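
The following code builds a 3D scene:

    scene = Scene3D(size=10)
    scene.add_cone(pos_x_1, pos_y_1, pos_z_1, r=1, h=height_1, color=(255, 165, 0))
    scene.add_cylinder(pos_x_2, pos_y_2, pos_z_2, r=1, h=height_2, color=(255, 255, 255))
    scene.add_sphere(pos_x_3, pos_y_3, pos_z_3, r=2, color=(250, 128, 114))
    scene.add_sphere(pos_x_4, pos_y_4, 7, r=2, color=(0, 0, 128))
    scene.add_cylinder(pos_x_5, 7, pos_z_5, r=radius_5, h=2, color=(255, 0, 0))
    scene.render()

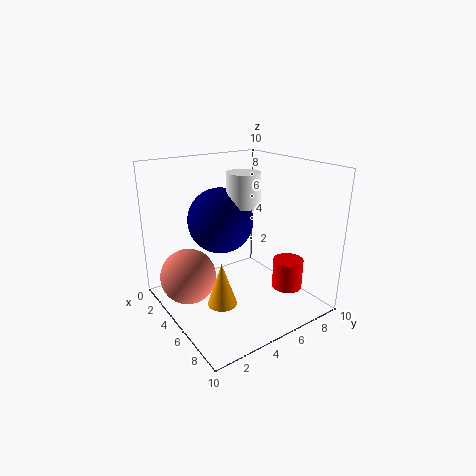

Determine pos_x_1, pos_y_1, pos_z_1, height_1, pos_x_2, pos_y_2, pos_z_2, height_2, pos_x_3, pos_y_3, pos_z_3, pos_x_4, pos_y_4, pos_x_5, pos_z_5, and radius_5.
pos_x_1 = 6
pos_y_1 = 3
pos_z_1 = 1
height_1 = 3
pos_x_2 = 7
pos_y_2 = 4
pos_z_2 = 8
height_2 = 2
pos_x_3 = 3
pos_y_3 = 2
pos_z_3 = 2
pos_x_4 = 6
pos_y_4 = 3
pos_x_5 = 8
pos_z_5 = 2
radius_5 = 1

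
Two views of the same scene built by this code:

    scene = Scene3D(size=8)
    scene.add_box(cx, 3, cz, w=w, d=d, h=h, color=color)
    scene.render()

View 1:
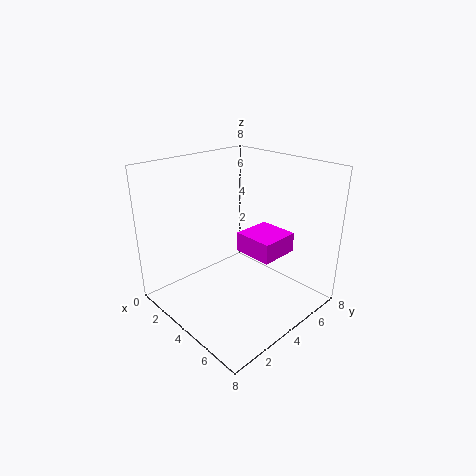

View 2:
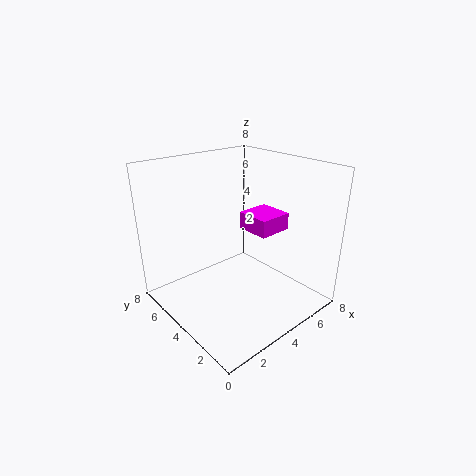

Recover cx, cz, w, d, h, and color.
cx = 5; cz = 4; w = 2; d = 2; h = 1; color = 'magenta'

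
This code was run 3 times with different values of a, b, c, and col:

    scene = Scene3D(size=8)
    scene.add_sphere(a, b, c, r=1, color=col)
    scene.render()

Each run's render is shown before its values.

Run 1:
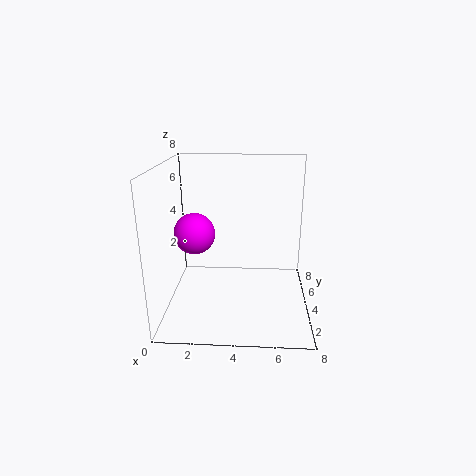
a = 2; b = 2; c = 5; col = 'magenta'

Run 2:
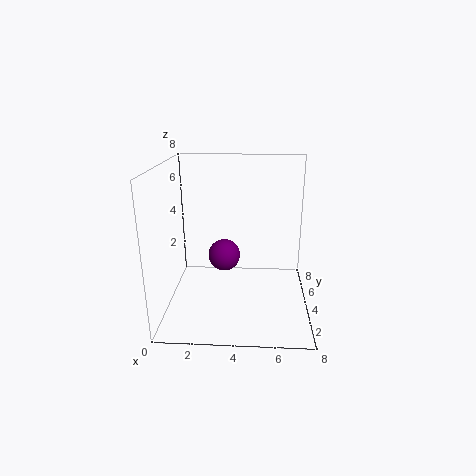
a = 3; b = 6; c = 2; col = 'purple'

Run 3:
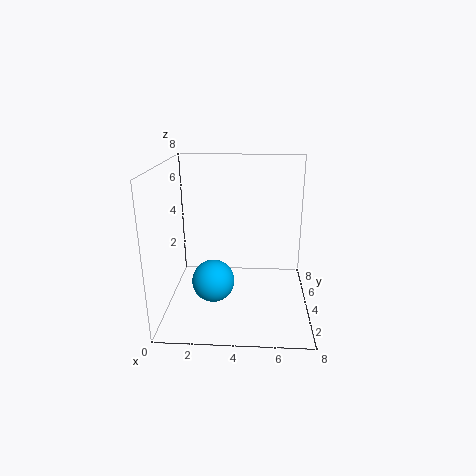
a = 3; b = 1; c = 3; col = 'deepskyblue'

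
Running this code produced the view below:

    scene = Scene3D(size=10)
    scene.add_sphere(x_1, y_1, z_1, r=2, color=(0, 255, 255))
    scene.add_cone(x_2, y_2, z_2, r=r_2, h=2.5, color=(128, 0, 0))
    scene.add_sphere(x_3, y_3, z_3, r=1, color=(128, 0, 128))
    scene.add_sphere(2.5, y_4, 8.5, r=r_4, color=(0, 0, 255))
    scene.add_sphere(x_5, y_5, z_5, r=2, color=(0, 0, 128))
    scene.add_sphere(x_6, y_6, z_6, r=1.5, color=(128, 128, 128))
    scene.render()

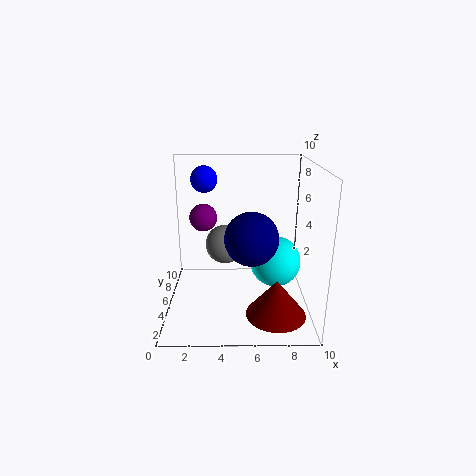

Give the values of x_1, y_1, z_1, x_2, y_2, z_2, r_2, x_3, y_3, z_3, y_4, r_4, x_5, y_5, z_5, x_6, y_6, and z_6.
x_1 = 8, y_1 = 7.5, z_1 = 2, x_2 = 7.5, y_2 = 2.5, z_2 = 0.5, r_2 = 2, x_3 = 2.5, y_3 = 6.5, z_3 = 6, y_4 = 8, r_4 = 1, x_5 = 6, y_5 = 6, z_5 = 4.5, x_6 = 4, y_6 = 7.5, z_6 = 3.5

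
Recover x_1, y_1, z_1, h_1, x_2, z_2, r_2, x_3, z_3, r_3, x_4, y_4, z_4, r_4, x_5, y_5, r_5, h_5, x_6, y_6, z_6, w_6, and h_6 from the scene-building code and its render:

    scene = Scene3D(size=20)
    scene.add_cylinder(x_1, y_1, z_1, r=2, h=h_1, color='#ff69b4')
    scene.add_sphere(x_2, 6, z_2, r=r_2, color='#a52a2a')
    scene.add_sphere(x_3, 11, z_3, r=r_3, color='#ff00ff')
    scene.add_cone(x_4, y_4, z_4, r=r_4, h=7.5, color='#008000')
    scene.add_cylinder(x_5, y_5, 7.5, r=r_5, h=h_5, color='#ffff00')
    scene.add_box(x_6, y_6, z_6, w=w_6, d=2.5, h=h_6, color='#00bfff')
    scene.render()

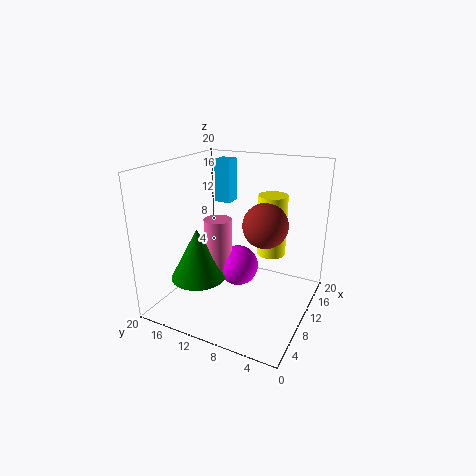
x_1 = 10.5, y_1 = 13.5, z_1 = 4.5, h_1 = 7.5, x_2 = 10, z_2 = 12.5, r_2 = 3, x_3 = 12, z_3 = 4.5, r_3 = 3, x_4 = 8, y_4 = 15.5, z_4 = 3.5, r_4 = 4, x_5 = 12.5, y_5 = 6, r_5 = 2, h_5 = 8.5, x_6 = 15, y_6 = 14, z_6 = 13, w_6 = 2.5, h_6 = 6.5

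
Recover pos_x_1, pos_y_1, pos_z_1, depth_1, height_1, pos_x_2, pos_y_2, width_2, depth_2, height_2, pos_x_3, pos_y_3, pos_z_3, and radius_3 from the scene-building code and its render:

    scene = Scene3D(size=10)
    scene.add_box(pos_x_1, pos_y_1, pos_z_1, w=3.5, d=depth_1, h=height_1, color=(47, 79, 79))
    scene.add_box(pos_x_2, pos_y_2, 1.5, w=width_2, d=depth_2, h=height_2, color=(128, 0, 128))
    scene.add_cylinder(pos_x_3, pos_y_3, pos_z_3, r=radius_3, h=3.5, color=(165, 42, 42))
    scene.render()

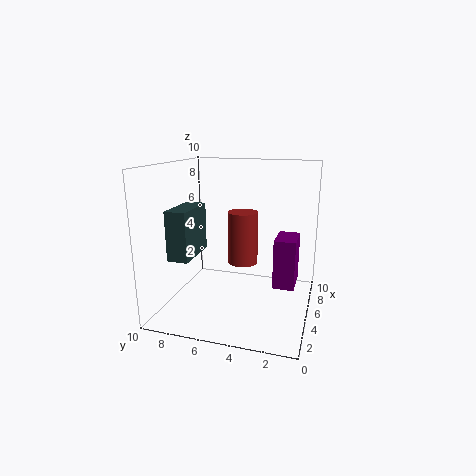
pos_x_1 = 3
pos_y_1 = 8
pos_z_1 = 3.5
depth_1 = 1.5
height_1 = 3.5
pos_x_2 = 5
pos_y_2 = 1
width_2 = 2.5
depth_2 = 1.5
height_2 = 3.5
pos_x_3 = 4.5
pos_y_3 = 4.5
pos_z_3 = 3.5
radius_3 = 1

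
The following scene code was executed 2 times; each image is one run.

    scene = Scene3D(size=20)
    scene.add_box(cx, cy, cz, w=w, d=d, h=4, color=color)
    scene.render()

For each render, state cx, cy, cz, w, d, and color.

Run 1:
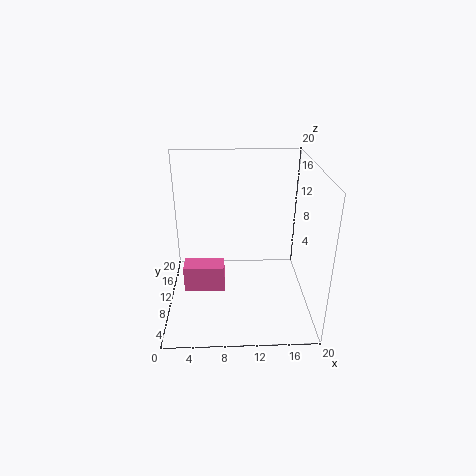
cx = 2
cy = 10
cz = 1
w = 6
d = 3
color = 'hotpink'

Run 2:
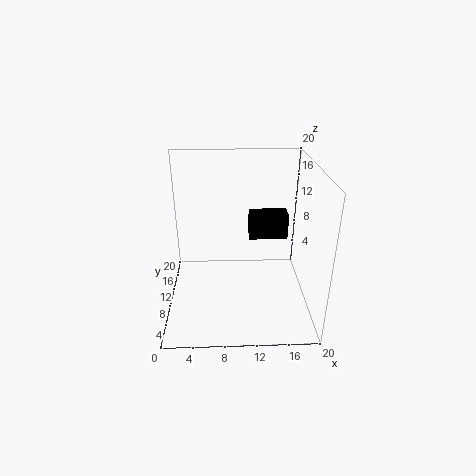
cx = 12
cy = 15
cz = 7
w = 6
d = 3
color = 'black'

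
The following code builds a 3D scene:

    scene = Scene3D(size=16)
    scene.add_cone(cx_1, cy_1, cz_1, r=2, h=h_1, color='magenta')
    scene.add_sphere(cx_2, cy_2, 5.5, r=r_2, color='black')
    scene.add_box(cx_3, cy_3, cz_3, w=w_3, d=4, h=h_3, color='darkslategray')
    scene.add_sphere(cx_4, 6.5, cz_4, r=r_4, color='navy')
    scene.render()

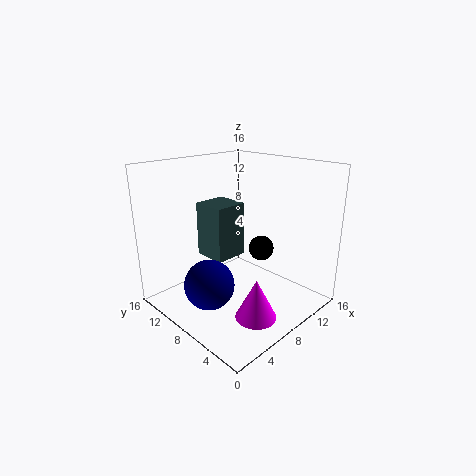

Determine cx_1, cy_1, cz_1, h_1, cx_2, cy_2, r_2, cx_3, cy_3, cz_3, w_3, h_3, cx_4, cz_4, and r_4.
cx_1 = 4.5; cy_1 = 2; cz_1 = 2.5; h_1 = 4; cx_2 = 12; cy_2 = 8; r_2 = 1.5; cx_3 = 7; cy_3 = 10; cz_3 = 4.5; w_3 = 4; h_3 = 6.5; cx_4 = 2.5; cz_4 = 5; r_4 = 2.5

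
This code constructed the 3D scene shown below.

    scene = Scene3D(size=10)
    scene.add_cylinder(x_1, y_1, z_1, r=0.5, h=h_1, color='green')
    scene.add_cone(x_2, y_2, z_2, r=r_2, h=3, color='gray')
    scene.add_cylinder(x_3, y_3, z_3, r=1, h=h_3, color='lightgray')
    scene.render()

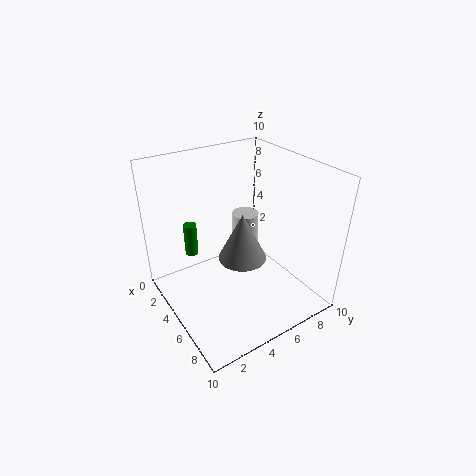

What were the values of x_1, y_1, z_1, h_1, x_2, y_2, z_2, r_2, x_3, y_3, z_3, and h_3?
x_1 = 1.5
y_1 = 3
z_1 = 2.5
h_1 = 2.5
x_2 = 7
y_2 = 4
z_2 = 5
r_2 = 1.5
x_3 = 3
y_3 = 7
z_3 = 2.5
h_3 = 3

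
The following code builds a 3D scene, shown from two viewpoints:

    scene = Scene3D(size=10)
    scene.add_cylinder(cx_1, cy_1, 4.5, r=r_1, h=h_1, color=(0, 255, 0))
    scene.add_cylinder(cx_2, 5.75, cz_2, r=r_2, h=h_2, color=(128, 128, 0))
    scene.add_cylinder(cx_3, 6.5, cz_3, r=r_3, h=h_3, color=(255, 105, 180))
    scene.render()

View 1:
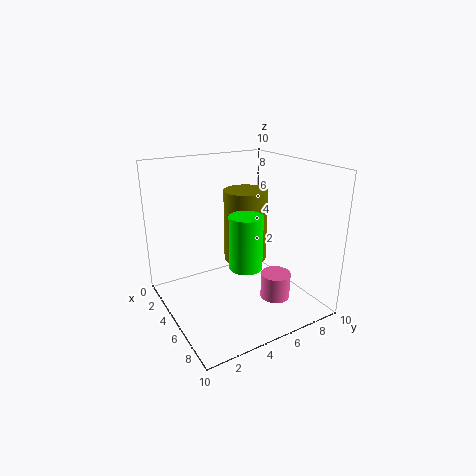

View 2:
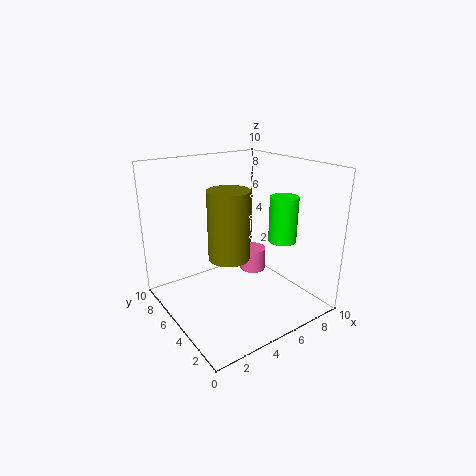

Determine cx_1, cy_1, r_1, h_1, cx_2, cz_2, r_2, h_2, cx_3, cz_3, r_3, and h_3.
cx_1 = 8; cy_1 = 3.75; r_1 = 1; h_1 = 3.25; cx_2 = 4.75; cz_2 = 3.25; r_2 = 1.5; h_2 = 5; cx_3 = 7.5; cz_3 = 1.25; r_3 = 1; h_3 = 1.75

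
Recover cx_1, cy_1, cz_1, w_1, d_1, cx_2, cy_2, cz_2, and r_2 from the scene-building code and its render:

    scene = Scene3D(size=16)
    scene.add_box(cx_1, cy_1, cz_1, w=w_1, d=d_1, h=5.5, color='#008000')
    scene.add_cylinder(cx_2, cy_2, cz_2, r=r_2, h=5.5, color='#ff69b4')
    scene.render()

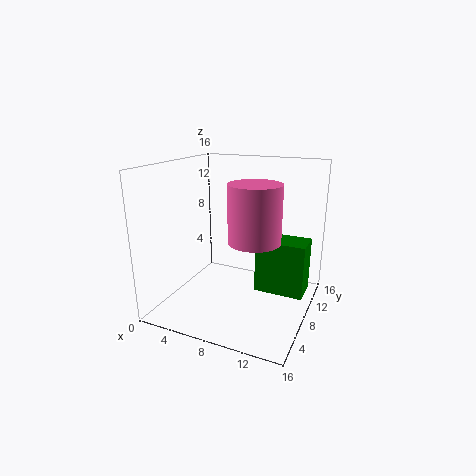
cx_1 = 11
cy_1 = 5.5
cz_1 = 3.5
w_1 = 5
d_1 = 3
cx_2 = 11.5
cy_2 = 4
cz_2 = 9.5
r_2 = 2.5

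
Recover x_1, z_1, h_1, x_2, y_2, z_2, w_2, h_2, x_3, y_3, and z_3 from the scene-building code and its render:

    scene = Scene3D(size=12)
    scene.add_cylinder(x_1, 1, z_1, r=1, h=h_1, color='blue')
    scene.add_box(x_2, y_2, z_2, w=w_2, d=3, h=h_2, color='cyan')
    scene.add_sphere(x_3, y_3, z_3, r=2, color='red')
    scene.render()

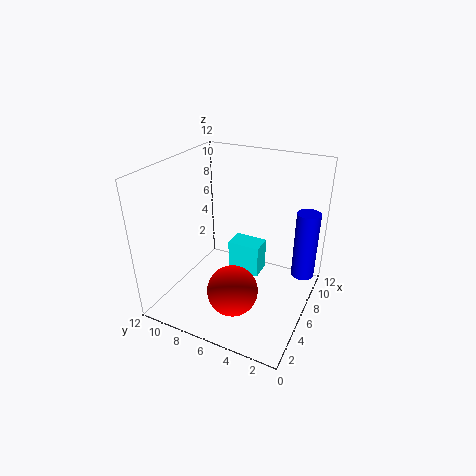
x_1 = 9, z_1 = 2, h_1 = 6, x_2 = 8, y_2 = 5, z_2 = 1, w_2 = 2, h_2 = 3, x_3 = 3, y_3 = 5, z_3 = 3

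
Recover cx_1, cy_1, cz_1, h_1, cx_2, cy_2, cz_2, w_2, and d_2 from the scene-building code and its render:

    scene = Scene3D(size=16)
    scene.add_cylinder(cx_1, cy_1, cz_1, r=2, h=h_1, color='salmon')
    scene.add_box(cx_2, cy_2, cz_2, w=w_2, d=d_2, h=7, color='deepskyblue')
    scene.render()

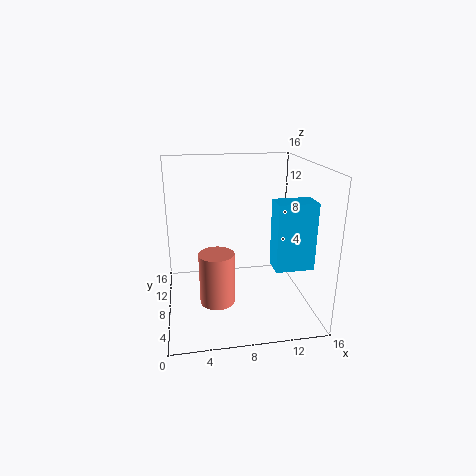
cx_1 = 5.5; cy_1 = 7.5; cz_1 = 0.5; h_1 = 6; cx_2 = 11; cy_2 = 3; cz_2 = 6; w_2 = 4; d_2 = 2.5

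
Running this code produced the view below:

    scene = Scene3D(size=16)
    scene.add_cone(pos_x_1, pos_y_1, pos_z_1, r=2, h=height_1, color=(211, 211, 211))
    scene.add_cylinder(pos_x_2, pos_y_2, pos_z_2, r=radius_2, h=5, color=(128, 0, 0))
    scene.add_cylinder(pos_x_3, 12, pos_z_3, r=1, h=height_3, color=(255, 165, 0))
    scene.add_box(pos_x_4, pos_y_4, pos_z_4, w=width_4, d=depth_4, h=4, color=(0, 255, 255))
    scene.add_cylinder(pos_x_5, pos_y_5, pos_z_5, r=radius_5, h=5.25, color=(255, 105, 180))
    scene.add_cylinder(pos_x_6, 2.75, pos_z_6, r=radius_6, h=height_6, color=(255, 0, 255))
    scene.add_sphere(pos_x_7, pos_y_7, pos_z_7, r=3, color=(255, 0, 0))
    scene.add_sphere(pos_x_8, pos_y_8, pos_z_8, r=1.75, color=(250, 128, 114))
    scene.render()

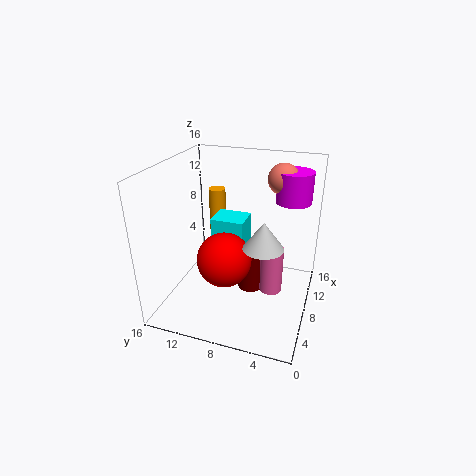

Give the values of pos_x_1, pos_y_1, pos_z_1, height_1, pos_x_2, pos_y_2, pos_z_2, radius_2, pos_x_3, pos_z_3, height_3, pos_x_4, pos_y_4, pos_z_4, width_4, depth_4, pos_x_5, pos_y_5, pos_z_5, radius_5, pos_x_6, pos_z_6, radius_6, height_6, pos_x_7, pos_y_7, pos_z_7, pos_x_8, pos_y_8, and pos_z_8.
pos_x_1 = 4.5; pos_y_1 = 4.25; pos_z_1 = 9.25; height_1 = 2.75; pos_x_2 = 9; pos_y_2 = 6.75; pos_z_2 = 1.25; radius_2 = 1.5; pos_x_3 = 12; pos_z_3 = 5.5; height_3 = 6.5; pos_x_4 = 8; pos_y_4 = 7.5; pos_z_4 = 5.75; width_4 = 3.25; depth_4 = 3.75; pos_x_5 = 7.75; pos_y_5 = 4; pos_z_5 = 2.25; radius_5 = 1.25; pos_x_6 = 11.75; pos_z_6 = 11.5; radius_6 = 2; height_6 = 3.5; pos_x_7 = 6.25; pos_y_7 = 9; pos_z_7 = 6; pos_x_8 = 11.75; pos_y_8 = 4; pos_z_8 = 14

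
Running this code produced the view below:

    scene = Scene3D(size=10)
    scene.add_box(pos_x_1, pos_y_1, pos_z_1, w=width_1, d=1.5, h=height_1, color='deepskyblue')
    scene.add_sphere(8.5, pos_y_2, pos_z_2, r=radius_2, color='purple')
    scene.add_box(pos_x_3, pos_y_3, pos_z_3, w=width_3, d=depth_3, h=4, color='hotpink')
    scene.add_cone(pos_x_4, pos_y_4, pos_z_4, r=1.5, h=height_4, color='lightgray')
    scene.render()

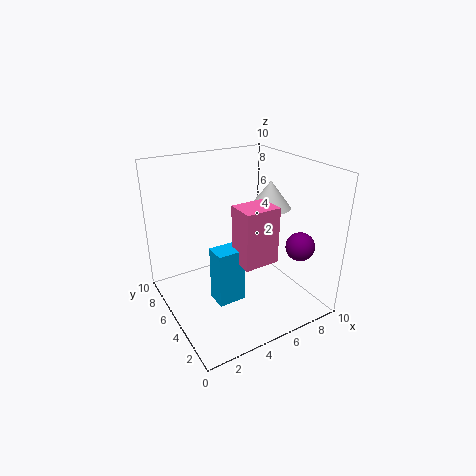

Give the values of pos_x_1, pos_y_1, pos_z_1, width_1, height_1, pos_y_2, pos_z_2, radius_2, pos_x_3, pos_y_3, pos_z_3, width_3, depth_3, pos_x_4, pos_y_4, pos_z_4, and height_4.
pos_x_1 = 3
pos_y_1 = 4
pos_z_1 = 0.5
width_1 = 2
height_1 = 4
pos_y_2 = 2.5
pos_z_2 = 4.5
radius_2 = 1
pos_x_3 = 4.5
pos_y_3 = 3
pos_z_3 = 3.5
width_3 = 2.5
depth_3 = 2
pos_x_4 = 8
pos_y_4 = 5.5
pos_z_4 = 6.5
height_4 = 2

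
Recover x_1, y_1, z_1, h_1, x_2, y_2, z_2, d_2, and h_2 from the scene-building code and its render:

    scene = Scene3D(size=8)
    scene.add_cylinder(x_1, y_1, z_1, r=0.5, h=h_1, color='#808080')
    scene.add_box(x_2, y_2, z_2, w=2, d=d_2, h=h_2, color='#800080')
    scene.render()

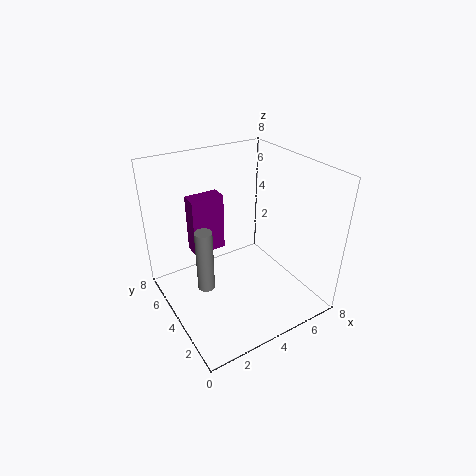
x_1 = 2.25
y_1 = 4.75
z_1 = 0.75
h_1 = 3.75
x_2 = 2.25
y_2 = 6
z_2 = 2.25
d_2 = 1
h_2 = 3.5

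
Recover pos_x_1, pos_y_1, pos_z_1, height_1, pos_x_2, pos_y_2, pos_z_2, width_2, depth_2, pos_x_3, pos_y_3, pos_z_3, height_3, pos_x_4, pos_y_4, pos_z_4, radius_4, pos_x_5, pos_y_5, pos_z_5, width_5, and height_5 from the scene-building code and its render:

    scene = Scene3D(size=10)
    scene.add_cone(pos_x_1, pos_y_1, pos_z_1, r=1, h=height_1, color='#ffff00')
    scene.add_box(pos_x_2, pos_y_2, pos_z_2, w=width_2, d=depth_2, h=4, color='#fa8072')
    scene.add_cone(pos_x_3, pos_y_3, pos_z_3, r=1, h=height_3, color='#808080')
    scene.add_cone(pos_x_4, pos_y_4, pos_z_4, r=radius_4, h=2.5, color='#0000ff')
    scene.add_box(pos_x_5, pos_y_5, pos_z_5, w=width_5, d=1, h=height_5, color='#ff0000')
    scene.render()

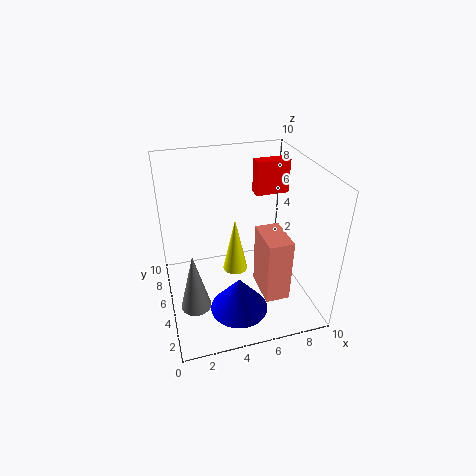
pos_x_1 = 5.5; pos_y_1 = 7.5; pos_z_1 = 0.5; height_1 = 4.5; pos_x_2 = 5.5; pos_y_2 = 0.5; pos_z_2 = 3; width_2 = 1.5; depth_2 = 2.5; pos_x_3 = 1.5; pos_y_3 = 3; pos_z_3 = 1.5; height_3 = 4; pos_x_4 = 4.5; pos_y_4 = 3; pos_z_4 = 0.5; radius_4 = 2; pos_x_5 = 7; pos_y_5 = 7; pos_z_5 = 7; width_5 = 2.5; height_5 = 2.5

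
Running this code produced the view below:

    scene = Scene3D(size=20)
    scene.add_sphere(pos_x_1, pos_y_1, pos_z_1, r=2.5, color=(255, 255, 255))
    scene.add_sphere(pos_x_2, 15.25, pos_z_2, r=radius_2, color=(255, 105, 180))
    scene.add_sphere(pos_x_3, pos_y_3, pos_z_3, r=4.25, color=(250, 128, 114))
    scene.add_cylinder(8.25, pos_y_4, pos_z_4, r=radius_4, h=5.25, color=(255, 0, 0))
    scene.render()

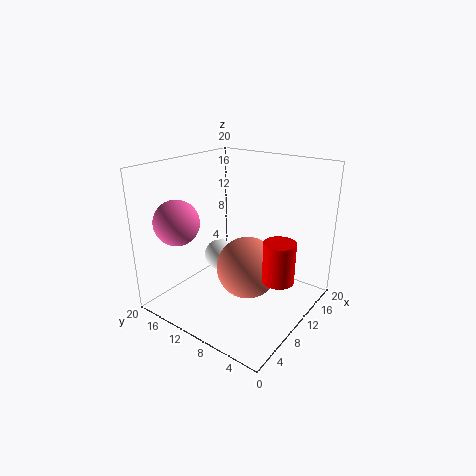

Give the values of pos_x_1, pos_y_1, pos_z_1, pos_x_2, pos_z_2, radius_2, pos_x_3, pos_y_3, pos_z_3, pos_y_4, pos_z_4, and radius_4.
pos_x_1 = 13.25, pos_y_1 = 16, pos_z_1 = 4.25, pos_x_2 = 3.75, pos_z_2 = 13, radius_2 = 3, pos_x_3 = 9.5, pos_y_3 = 8, pos_z_3 = 6.25, pos_y_4 = 2.5, pos_z_4 = 6.75, radius_4 = 2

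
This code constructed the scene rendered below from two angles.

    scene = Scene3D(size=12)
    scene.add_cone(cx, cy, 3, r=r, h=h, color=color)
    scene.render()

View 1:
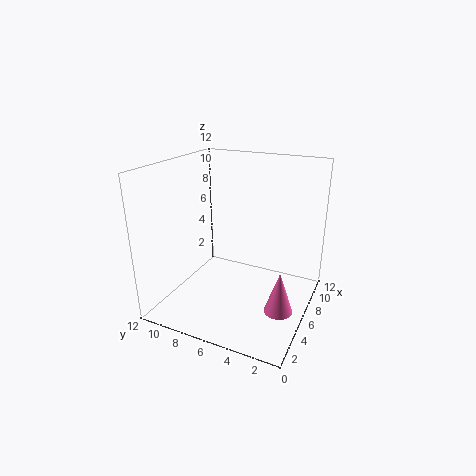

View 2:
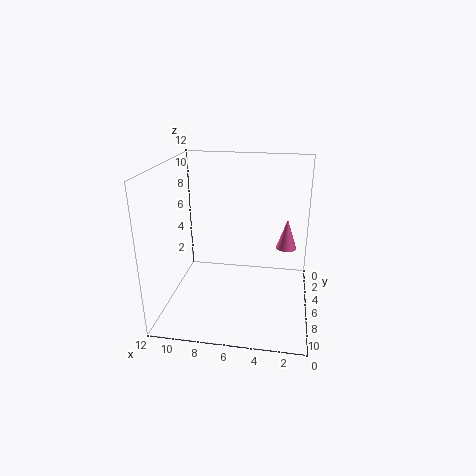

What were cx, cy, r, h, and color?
cx = 2; cy = 1; r = 1; h = 3; color = 'hotpink'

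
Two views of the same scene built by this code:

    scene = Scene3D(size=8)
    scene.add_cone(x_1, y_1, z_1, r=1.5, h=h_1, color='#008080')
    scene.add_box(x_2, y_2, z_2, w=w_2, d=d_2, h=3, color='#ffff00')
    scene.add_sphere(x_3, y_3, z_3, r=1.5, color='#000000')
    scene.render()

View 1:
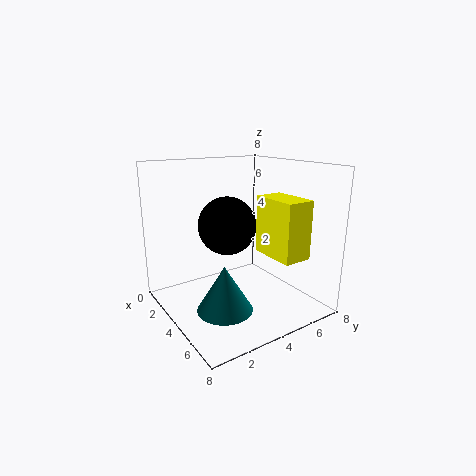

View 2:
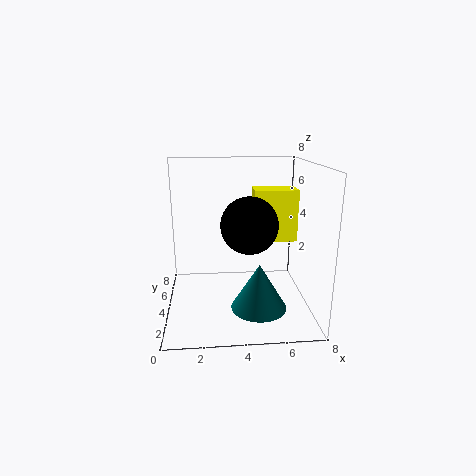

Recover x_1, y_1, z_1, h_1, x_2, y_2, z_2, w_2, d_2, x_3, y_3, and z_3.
x_1 = 5, y_1 = 2.5, z_1 = 0.5, h_1 = 2.5, x_2 = 5, y_2 = 4.5, z_2 = 3.5, w_2 = 2.5, d_2 = 1.5, x_3 = 4.5, y_3 = 3, z_3 = 5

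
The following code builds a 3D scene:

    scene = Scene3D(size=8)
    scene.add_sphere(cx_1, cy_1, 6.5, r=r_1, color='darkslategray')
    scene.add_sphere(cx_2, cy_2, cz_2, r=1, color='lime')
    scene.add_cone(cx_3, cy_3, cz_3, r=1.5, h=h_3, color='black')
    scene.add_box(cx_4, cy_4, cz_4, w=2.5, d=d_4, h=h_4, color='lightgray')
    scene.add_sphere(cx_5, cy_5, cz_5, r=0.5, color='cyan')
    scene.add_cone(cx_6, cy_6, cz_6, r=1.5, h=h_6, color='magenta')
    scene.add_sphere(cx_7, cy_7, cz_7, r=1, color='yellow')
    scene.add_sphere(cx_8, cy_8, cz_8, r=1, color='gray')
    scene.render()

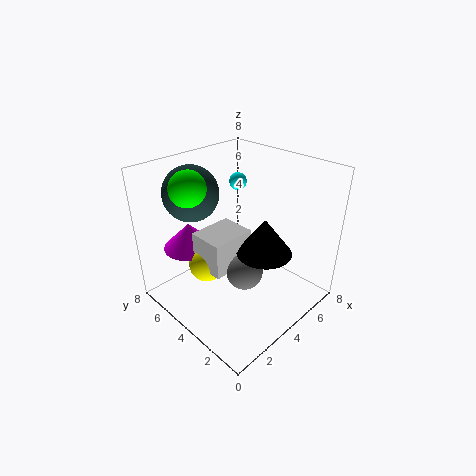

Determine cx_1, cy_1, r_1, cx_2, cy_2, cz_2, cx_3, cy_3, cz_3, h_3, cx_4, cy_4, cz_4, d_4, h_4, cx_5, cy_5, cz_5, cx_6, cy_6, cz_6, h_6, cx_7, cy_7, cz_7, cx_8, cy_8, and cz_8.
cx_1 = 2.5; cy_1 = 6; r_1 = 1.5; cx_2 = 2; cy_2 = 5.5; cz_2 = 7; cx_3 = 4.5; cy_3 = 2.5; cz_3 = 3.5; h_3 = 2; cx_4 = 2; cy_4 = 3.5; cz_4 = 2.5; d_4 = 2; h_4 = 2; cx_5 = 5.5; cy_5 = 5.5; cz_5 = 6.5; cx_6 = 2.5; cy_6 = 6.5; cz_6 = 3; h_6 = 1.5; cx_7 = 2.5; cy_7 = 5; cz_7 = 2.5; cx_8 = 3.5; cy_8 = 3; cz_8 = 2.5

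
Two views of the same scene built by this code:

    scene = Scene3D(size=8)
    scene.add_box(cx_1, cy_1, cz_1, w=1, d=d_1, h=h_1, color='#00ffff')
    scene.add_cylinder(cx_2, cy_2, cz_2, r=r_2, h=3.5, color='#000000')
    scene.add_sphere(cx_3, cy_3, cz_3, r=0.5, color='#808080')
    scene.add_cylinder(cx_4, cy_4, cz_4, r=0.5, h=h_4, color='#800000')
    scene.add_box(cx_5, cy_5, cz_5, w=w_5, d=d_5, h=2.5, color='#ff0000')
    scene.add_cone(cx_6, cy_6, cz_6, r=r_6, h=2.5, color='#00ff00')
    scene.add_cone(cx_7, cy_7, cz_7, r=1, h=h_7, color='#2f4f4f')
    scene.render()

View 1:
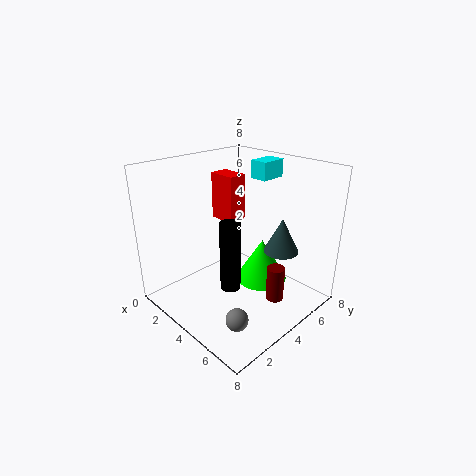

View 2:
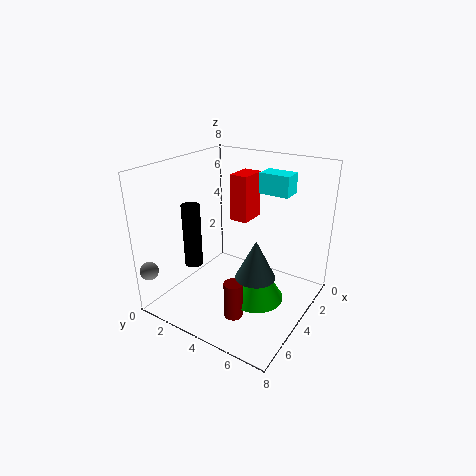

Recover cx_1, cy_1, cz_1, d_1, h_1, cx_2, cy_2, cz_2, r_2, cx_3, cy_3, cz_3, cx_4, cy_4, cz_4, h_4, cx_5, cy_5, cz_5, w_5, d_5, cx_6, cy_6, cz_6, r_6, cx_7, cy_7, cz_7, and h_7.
cx_1 = 3.5, cy_1 = 5.5, cz_1 = 7, d_1 = 1.5, h_1 = 1, cx_2 = 5.5, cy_2 = 2, cz_2 = 2.5, r_2 = 0.5, cx_3 = 7.5, cy_3 = 0.5, cz_3 = 2.5, cx_4 = 6, cy_4 = 5, cz_4 = 0.5, h_4 = 2, cx_5 = 2.5, cy_5 = 3.5, cz_5 = 5, w_5 = 1.5, d_5 = 1, cx_6 = 4.5, cy_6 = 5.5, cz_6 = 1, r_6 = 1.5, cx_7 = 5.5, cy_7 = 6, cz_7 = 3, h_7 = 2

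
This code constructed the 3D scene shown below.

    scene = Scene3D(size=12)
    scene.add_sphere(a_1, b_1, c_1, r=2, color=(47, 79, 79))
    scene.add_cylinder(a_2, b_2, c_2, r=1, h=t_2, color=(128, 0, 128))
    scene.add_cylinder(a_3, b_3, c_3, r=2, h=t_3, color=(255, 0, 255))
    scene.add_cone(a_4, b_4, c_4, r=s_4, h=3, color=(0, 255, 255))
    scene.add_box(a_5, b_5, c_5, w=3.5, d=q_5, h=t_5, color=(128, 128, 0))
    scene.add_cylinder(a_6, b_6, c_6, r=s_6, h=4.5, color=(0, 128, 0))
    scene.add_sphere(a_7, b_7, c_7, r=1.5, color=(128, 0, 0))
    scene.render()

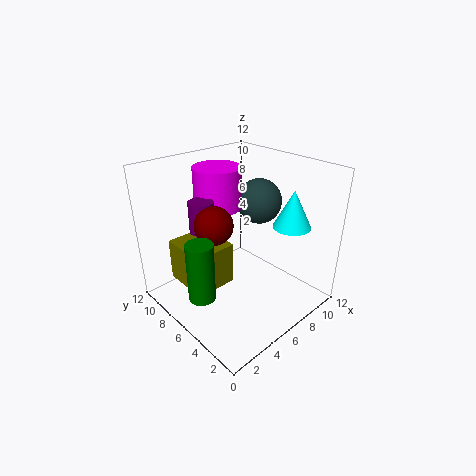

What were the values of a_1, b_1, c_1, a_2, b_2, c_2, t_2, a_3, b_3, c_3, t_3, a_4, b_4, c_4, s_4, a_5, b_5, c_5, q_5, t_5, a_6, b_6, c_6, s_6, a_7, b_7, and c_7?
a_1 = 9.5; b_1 = 7; c_1 = 8; a_2 = 3.5; b_2 = 7.5; c_2 = 7; t_2 = 2.5; a_3 = 6; b_3 = 8.5; c_3 = 8; t_3 = 3.5; a_4 = 8.5; b_4 = 2.5; c_4 = 7.5; s_4 = 1.5; a_5 = 1.5; b_5 = 5.5; c_5 = 2.5; q_5 = 4; t_5 = 3.5; a_6 = 1; b_6 = 4.5; c_6 = 3.5; s_6 = 1; a_7 = 3.5; b_7 = 6; c_7 = 8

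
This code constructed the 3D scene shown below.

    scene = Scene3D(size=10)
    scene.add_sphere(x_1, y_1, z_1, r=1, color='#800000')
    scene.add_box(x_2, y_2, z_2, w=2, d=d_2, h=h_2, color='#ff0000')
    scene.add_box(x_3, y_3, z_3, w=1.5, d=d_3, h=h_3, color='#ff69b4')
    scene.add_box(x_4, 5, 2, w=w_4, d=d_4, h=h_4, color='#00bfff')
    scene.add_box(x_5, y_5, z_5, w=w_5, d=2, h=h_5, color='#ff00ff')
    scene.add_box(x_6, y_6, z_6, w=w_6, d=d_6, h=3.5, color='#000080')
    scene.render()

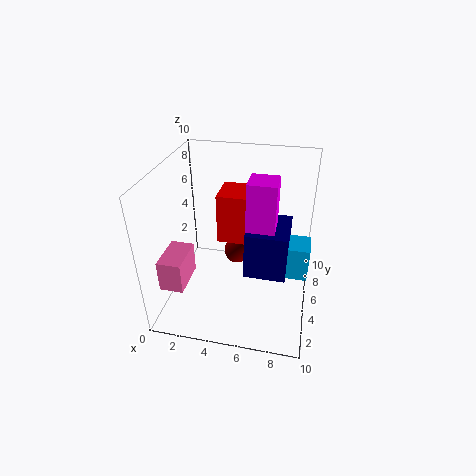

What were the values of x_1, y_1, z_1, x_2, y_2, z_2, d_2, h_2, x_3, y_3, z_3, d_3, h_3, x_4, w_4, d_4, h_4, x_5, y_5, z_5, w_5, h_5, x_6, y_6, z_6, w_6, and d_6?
x_1 = 4.5, y_1 = 7, z_1 = 2.5, x_2 = 3.5, y_2 = 5, z_2 = 4.5, d_2 = 2.5, h_2 = 3.5, x_3 = 1, y_3 = 0.5, z_3 = 3.5, d_3 = 2.5, h_3 = 2, x_4 = 7.5, w_4 = 2.5, d_4 = 2, h_4 = 2.5, x_5 = 5.5, y_5 = 5, z_5 = 5.5, w_5 = 2, h_5 = 3.5, x_6 = 5.5, y_6 = 4.5, z_6 = 2, w_6 = 3, d_6 = 3.5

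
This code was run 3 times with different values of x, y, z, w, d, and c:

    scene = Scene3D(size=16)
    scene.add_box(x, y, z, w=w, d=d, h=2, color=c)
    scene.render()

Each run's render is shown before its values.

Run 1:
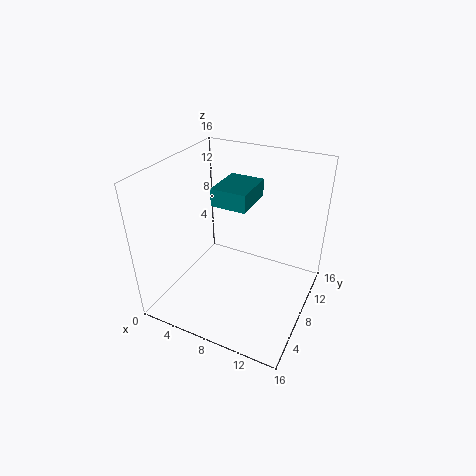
x = 5, y = 7.5, z = 11.5, w = 4, d = 5, c = 'teal'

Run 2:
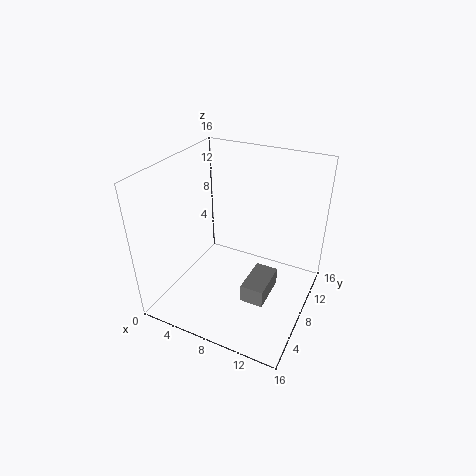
x = 10, y = 4.5, z = 2.5, w = 2.5, d = 4.5, c = 'gray'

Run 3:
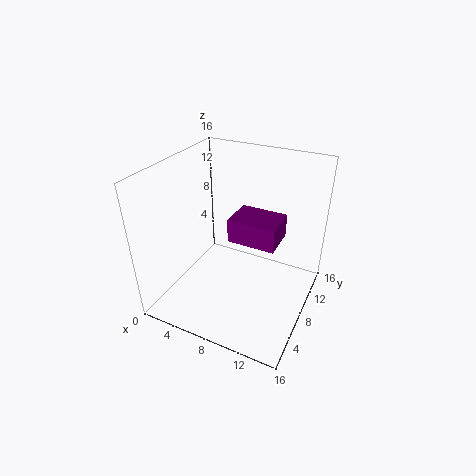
x = 10.5, y = 1, z = 12.5, w = 4, d = 3, c = 'purple'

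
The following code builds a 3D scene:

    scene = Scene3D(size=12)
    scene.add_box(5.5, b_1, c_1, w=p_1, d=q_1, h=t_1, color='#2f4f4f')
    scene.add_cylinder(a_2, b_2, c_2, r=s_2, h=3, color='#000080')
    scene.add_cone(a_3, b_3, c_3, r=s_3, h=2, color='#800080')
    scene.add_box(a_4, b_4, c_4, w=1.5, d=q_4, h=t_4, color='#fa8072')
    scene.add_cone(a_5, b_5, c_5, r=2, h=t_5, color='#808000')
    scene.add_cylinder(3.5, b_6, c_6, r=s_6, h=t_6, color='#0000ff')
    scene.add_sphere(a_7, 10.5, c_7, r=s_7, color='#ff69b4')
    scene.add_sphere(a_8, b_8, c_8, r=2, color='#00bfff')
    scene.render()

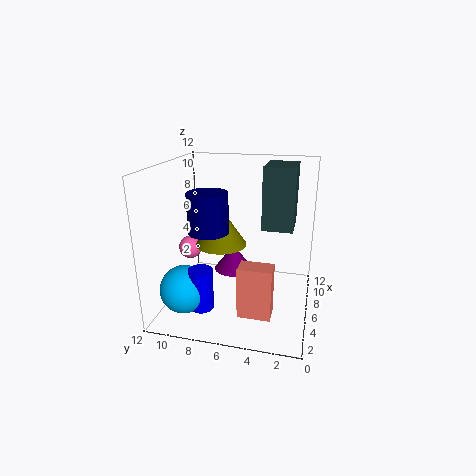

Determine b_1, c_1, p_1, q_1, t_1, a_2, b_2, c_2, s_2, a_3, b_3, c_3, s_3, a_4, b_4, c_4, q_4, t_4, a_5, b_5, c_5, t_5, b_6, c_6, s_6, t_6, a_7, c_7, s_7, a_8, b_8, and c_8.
b_1 = 1.5; c_1 = 7; p_1 = 3.5; q_1 = 2.5; t_1 = 5; a_2 = 3; b_2 = 7.5; c_2 = 7.5; s_2 = 1.5; a_3 = 4.5; b_3 = 6; c_3 = 4; s_3 = 1.5; a_4 = 1.5; b_4 = 2.5; c_4 = 1.5; q_4 = 2.5; t_4 = 4; a_5 = 4.5; b_5 = 7; c_5 = 6; t_5 = 3; b_6 = 8.5; c_6 = 0.5; s_6 = 1; t_6 = 3.5; a_7 = 6.5; c_7 = 4.5; s_7 = 1; a_8 = 3.5; b_8 = 10; c_8 = 2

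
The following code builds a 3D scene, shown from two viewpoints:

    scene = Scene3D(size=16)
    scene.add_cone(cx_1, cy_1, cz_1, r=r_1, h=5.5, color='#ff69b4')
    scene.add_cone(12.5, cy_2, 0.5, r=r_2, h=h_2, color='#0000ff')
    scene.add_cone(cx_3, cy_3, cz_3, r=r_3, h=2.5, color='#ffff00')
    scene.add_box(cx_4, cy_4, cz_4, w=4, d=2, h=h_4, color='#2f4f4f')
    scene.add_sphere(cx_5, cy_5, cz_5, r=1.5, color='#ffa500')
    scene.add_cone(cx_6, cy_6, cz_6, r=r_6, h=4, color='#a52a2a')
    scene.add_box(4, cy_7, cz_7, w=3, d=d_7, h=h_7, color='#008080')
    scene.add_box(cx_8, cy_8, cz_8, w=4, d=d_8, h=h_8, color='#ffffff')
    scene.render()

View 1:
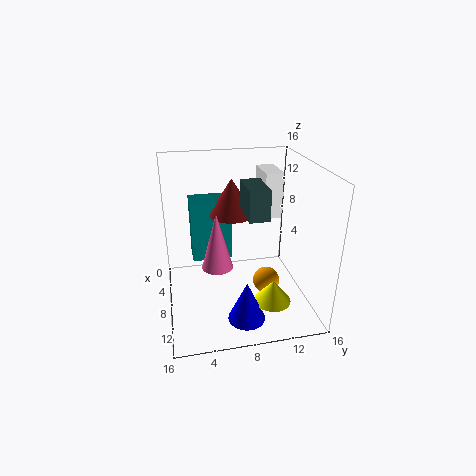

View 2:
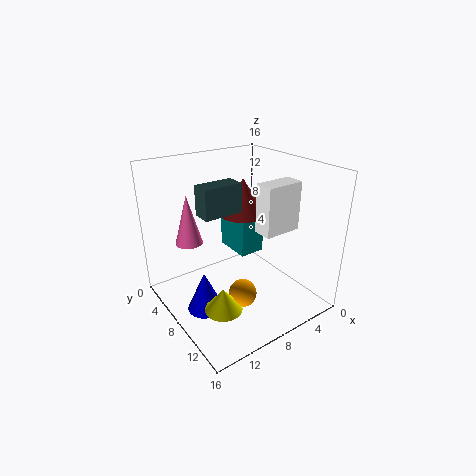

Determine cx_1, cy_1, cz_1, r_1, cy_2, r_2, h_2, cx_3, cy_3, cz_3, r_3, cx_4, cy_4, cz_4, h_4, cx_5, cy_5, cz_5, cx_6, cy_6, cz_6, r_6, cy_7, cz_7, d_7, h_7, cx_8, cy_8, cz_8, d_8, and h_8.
cx_1 = 12.5, cy_1 = 5, cz_1 = 7.5, r_1 = 1.5, cy_2 = 8, r_2 = 2, h_2 = 4.5, cx_3 = 12, cy_3 = 11, cz_3 = 2, r_3 = 2, cx_4 = 9, cy_4 = 8, cz_4 = 12, h_4 = 3, cx_5 = 9.5, cy_5 = 11, cz_5 = 3, cx_6 = 7, cy_6 = 7.5, cz_6 = 10.5, r_6 = 2.5, cy_7 = 3, cz_7 = 5, d_7 = 4.5, h_7 = 7, cx_8 = 4, cy_8 = 11, cz_8 = 10, d_8 = 2, h_8 = 5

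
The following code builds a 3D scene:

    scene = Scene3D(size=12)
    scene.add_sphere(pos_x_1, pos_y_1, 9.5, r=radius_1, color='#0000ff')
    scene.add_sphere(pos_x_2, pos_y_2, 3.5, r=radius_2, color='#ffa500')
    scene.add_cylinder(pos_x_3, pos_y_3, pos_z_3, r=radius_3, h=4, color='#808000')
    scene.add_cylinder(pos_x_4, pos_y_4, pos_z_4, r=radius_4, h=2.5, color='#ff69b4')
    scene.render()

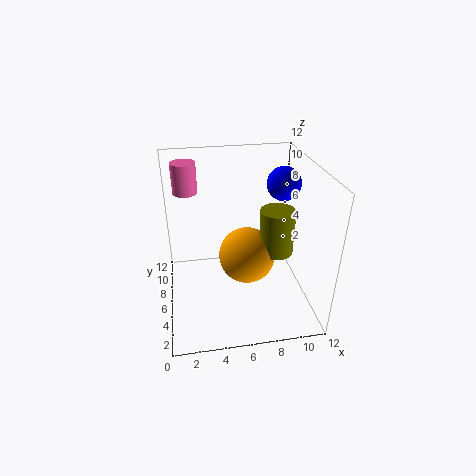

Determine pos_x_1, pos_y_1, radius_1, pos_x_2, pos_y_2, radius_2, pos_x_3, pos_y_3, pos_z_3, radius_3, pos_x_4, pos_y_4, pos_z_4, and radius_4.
pos_x_1 = 10.5; pos_y_1 = 8.5; radius_1 = 1.5; pos_x_2 = 7; pos_y_2 = 7; radius_2 = 2.5; pos_x_3 = 9.5; pos_y_3 = 6.5; pos_z_3 = 4; radius_3 = 1.5; pos_x_4 = 2; pos_y_4 = 8; pos_z_4 = 9.5; radius_4 = 1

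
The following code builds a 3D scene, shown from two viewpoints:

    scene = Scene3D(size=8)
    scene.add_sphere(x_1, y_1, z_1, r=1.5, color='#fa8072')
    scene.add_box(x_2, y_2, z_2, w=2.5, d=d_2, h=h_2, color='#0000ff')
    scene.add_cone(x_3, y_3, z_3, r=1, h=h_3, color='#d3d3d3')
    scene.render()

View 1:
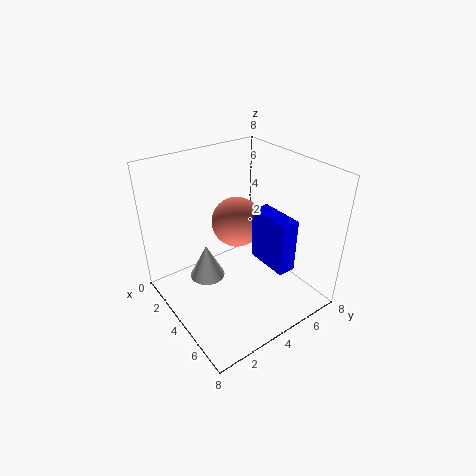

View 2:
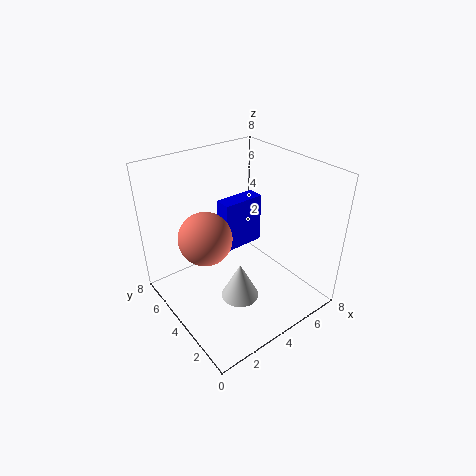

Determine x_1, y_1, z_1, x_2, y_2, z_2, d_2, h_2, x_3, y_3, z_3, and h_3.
x_1 = 2.5
y_1 = 5
z_1 = 4
x_2 = 4
y_2 = 5
z_2 = 2.5
d_2 = 1
h_2 = 3
x_3 = 3
y_3 = 2.5
z_3 = 1.5
h_3 = 2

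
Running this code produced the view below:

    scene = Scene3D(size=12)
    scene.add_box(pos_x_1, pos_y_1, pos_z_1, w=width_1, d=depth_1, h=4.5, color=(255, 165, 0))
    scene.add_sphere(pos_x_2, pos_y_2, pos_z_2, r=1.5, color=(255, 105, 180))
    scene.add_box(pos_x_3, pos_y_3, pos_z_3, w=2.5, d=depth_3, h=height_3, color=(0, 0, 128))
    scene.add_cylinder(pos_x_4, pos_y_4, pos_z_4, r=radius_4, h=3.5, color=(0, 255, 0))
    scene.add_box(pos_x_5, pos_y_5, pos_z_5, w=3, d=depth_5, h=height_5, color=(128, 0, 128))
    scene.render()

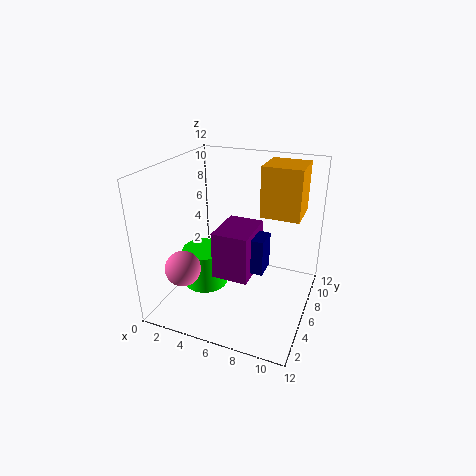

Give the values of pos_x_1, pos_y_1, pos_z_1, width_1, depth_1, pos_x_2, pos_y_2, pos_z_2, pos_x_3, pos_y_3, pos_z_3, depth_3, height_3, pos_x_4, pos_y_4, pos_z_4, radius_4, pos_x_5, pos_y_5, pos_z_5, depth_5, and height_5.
pos_x_1 = 7, pos_y_1 = 8.5, pos_z_1 = 7, width_1 = 3.5, depth_1 = 3.5, pos_x_2 = 2, pos_y_2 = 3.5, pos_z_2 = 3.5, pos_x_3 = 6, pos_y_3 = 5, pos_z_3 = 3.5, depth_3 = 2, height_3 = 3, pos_x_4 = 2.5, pos_y_4 = 6.5, pos_z_4 = 0.5, radius_4 = 2, pos_x_5 = 4.5, pos_y_5 = 4, pos_z_5 = 3, depth_5 = 4, height_5 = 4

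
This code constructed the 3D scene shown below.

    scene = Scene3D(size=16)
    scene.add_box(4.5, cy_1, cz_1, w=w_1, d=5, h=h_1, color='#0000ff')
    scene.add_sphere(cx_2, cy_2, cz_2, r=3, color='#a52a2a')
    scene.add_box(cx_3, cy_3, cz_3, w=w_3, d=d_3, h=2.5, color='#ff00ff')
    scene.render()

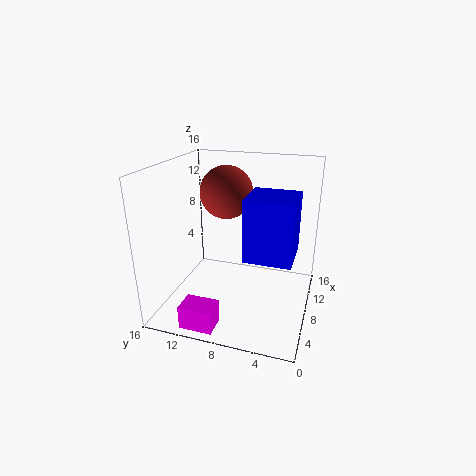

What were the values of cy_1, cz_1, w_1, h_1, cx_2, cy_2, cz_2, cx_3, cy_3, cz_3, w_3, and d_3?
cy_1 = 1.5
cz_1 = 7
w_1 = 5
h_1 = 6.5
cx_2 = 10
cy_2 = 10
cz_2 = 12.5
cx_3 = 0.5
cy_3 = 8.5
cz_3 = 0.5
w_3 = 2.5
d_3 = 3.5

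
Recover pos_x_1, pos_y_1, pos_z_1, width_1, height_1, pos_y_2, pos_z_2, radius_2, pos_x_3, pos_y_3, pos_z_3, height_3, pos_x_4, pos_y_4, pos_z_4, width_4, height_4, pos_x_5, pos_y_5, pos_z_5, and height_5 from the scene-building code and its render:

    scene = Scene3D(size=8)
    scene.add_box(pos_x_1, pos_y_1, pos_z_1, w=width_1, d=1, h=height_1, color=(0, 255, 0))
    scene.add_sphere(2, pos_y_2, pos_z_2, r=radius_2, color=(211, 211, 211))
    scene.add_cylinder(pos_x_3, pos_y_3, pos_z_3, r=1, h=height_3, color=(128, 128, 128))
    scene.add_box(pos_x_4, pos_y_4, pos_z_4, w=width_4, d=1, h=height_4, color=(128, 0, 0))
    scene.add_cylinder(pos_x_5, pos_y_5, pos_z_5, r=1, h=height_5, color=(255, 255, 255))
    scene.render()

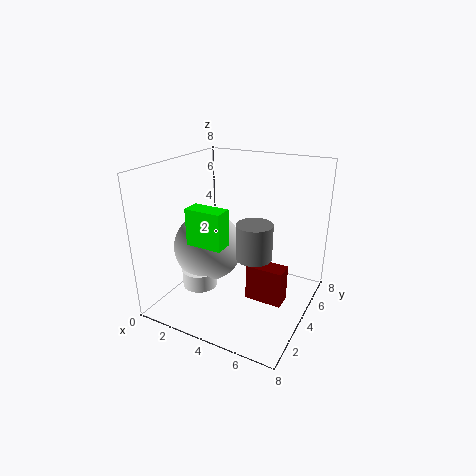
pos_x_1 = 2; pos_y_1 = 2; pos_z_1 = 4; width_1 = 2; height_1 = 2; pos_y_2 = 4; pos_z_2 = 3; radius_2 = 2; pos_x_3 = 5; pos_y_3 = 4; pos_z_3 = 3; height_3 = 2; pos_x_4 = 5; pos_y_4 = 3; pos_z_4 = 1; width_4 = 2; height_4 = 2; pos_x_5 = 2; pos_y_5 = 3; pos_z_5 = 1; height_5 = 1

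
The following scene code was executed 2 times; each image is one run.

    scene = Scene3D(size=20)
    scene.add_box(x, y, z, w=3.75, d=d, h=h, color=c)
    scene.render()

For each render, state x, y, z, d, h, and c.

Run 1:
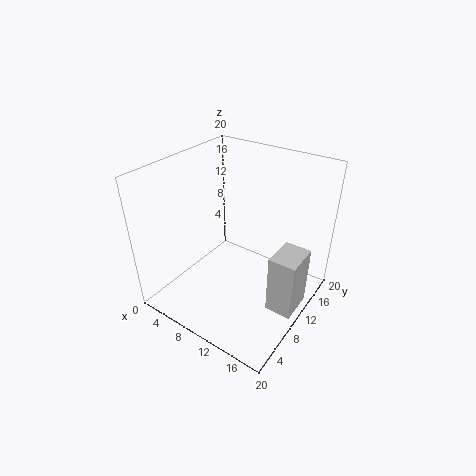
x = 15.5
y = 9
z = 0.5
d = 5
h = 8.75
c = 'lightgray'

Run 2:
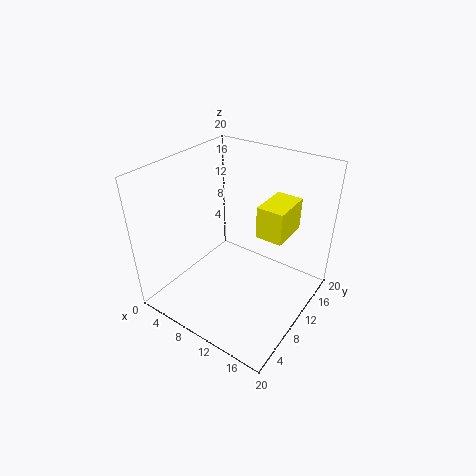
x = 12.25
y = 11
z = 10.5
d = 5.75
h = 4.5
c = 'yellow'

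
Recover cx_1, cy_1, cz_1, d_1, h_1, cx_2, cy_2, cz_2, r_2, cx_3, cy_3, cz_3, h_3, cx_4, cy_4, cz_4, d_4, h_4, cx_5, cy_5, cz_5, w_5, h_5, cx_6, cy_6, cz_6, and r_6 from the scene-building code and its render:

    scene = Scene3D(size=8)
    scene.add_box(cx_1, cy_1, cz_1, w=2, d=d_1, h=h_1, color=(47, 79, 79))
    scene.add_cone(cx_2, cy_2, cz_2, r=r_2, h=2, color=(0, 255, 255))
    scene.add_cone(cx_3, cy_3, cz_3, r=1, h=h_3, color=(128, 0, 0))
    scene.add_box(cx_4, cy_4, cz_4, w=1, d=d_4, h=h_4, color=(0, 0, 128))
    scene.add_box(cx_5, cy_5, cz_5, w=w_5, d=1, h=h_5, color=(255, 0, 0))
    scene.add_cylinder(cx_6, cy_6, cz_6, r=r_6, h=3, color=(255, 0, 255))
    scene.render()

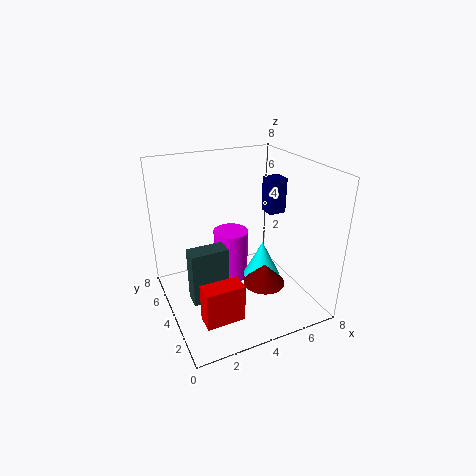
cx_1 = 1, cy_1 = 3, cz_1 = 1, d_1 = 1, h_1 = 3, cx_2 = 5, cy_2 = 3, cz_2 = 2, r_2 = 1, cx_3 = 4, cy_3 = 1, cz_3 = 3, h_3 = 1, cx_4 = 6, cy_4 = 4, cz_4 = 5, d_4 = 1, h_4 = 2, cx_5 = 1, cy_5 = 1, cz_5 = 1, w_5 = 2, h_5 = 2, cx_6 = 4, cy_6 = 5, cz_6 = 1, r_6 = 1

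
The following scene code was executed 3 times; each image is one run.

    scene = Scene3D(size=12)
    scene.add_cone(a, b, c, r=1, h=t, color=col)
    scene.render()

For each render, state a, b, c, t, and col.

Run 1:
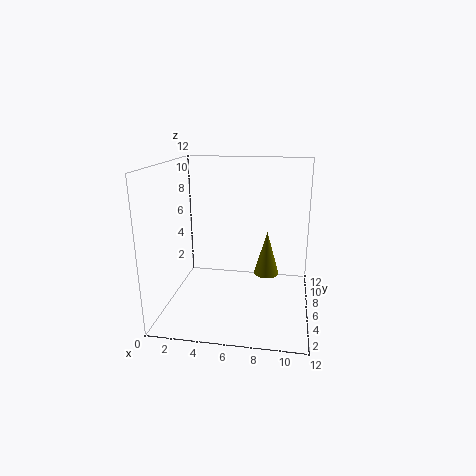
a = 8.5; b = 5; c = 3.5; t = 3.5; col = 'olive'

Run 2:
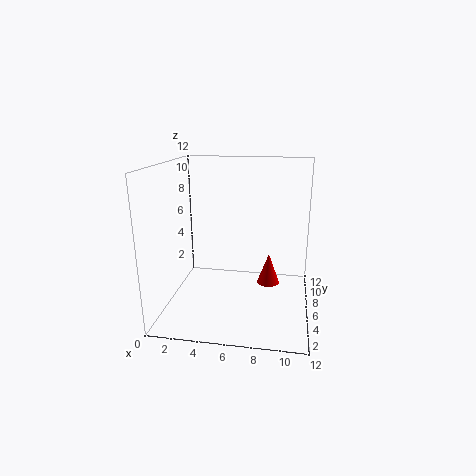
a = 8.5; b = 7.75; c = 1.25; t = 2.75; col = 'red'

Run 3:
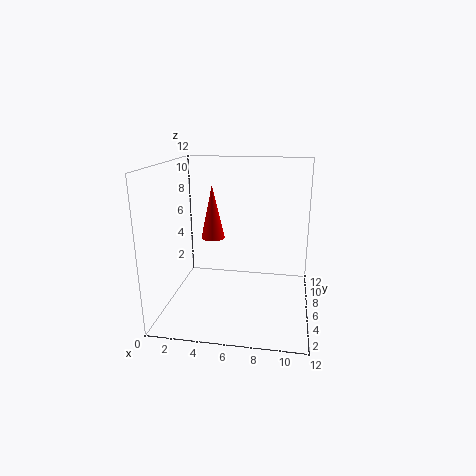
a = 3.75; b = 6.5; c = 5.75; t = 4.5; col = 'red'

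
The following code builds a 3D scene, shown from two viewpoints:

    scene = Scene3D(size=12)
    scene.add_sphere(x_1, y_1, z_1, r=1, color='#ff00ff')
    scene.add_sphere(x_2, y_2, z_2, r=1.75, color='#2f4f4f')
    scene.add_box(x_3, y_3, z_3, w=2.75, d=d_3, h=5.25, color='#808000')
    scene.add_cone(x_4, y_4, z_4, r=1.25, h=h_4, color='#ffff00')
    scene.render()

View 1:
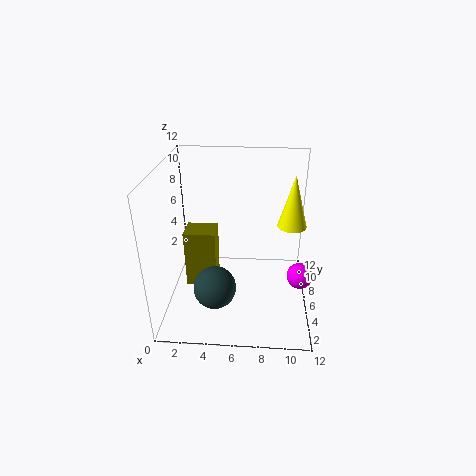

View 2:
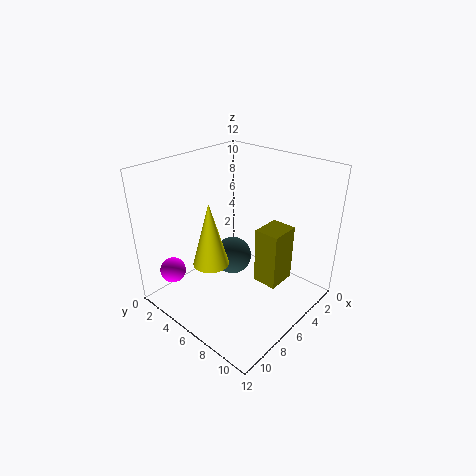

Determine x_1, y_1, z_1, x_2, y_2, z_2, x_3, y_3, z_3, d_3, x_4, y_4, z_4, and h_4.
x_1 = 11; y_1 = 3.5; z_1 = 4.25; x_2 = 4.25; y_2 = 3.75; z_2 = 2.5; x_3 = 1.25; y_3 = 6.25; z_3 = 0.75; d_3 = 2.25; x_4 = 10.5; y_4 = 7.5; z_4 = 6.5; h_4 = 4.5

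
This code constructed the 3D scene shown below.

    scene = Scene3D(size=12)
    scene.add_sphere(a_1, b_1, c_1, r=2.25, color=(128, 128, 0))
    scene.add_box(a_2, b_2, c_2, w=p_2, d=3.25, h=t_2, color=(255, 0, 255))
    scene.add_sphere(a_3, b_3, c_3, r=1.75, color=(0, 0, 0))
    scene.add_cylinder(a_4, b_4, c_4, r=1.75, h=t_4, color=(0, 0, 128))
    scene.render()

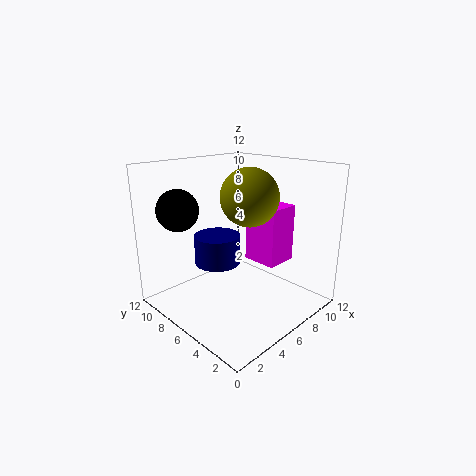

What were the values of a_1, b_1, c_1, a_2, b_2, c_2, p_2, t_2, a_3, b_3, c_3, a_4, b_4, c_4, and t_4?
a_1 = 5.75, b_1 = 4.5, c_1 = 9.75, a_2 = 8.75, b_2 = 4.5, c_2 = 2.75, p_2 = 3, t_2 = 5.25, a_3 = 2.75, b_3 = 9.75, c_3 = 8.25, a_4 = 3.5, b_4 = 5.75, c_4 = 4.75, t_4 = 2.25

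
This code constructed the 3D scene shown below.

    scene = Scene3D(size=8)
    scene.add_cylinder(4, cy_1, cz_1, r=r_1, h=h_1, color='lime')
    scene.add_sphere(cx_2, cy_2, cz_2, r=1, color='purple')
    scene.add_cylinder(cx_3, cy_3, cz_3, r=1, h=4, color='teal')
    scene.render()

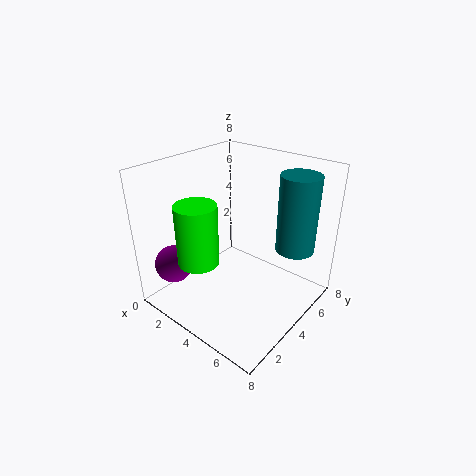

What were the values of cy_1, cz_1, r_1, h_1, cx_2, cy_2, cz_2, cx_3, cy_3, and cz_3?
cy_1 = 1; cz_1 = 4; r_1 = 1; h_1 = 3; cx_2 = 2; cy_2 = 1; cz_2 = 3; cx_3 = 7; cy_3 = 5; cz_3 = 4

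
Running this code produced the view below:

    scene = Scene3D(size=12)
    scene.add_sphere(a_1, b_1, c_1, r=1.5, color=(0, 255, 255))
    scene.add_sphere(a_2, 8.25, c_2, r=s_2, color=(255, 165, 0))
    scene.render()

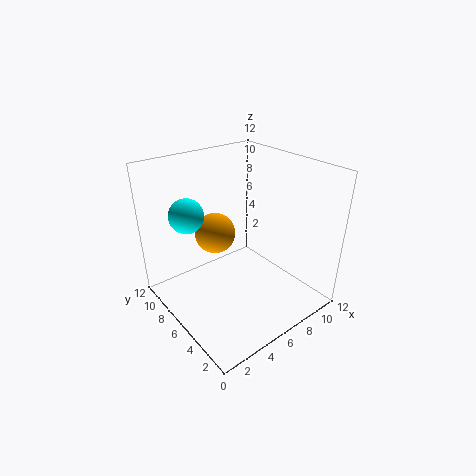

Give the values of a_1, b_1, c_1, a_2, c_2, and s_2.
a_1 = 3.25, b_1 = 9.5, c_1 = 7.5, a_2 = 5.25, c_2 = 5.75, s_2 = 1.75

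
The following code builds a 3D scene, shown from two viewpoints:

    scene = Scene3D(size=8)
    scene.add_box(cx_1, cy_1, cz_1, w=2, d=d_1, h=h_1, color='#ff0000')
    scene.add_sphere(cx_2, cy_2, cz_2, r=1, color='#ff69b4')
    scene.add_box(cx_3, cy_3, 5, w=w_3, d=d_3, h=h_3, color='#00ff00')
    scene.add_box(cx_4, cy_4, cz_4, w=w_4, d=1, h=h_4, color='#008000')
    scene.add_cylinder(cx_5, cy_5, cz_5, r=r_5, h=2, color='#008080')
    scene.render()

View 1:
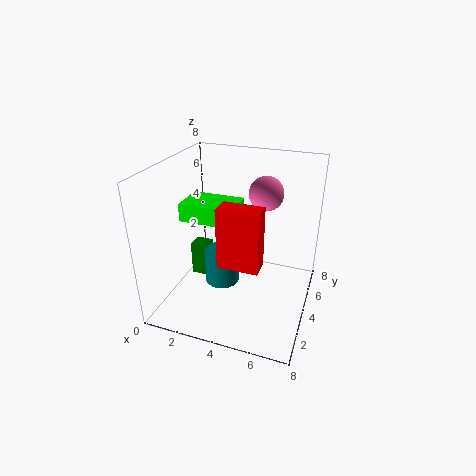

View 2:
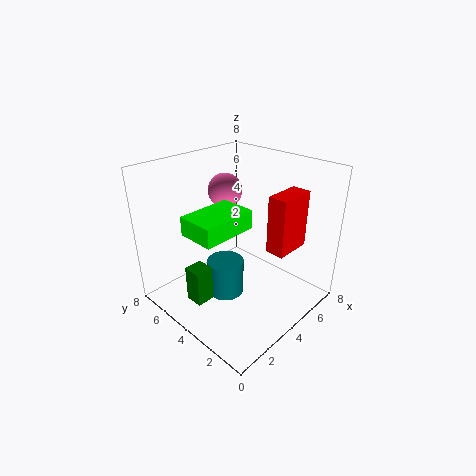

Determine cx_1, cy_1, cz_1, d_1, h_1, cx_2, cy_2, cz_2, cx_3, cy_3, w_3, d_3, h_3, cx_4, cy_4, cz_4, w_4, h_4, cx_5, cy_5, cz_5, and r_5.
cx_1 = 4
cy_1 = 1
cz_1 = 4
d_1 = 1
h_1 = 3
cx_2 = 5
cy_2 = 6
cz_2 = 6
cx_3 = 1
cy_3 = 3
w_3 = 3
d_3 = 2
h_3 = 1
cx_4 = 1
cy_4 = 4
cz_4 = 1
w_4 = 1
h_4 = 2
cx_5 = 3
cy_5 = 4
cz_5 = 1
r_5 = 1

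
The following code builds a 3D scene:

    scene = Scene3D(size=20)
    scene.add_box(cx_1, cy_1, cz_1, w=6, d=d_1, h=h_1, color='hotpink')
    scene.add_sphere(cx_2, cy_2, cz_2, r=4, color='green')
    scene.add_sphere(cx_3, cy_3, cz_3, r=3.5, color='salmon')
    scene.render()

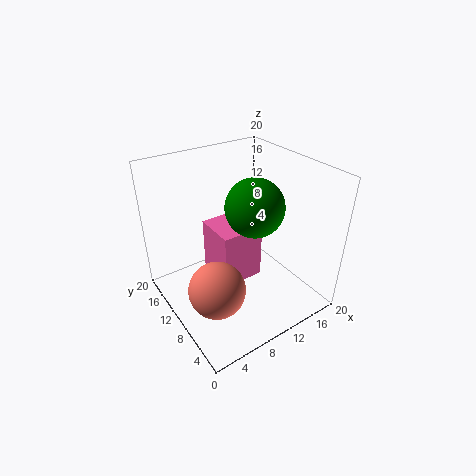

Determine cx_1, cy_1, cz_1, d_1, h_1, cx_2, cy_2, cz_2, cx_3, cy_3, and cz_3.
cx_1 = 7; cy_1 = 8.5; cz_1 = 3.5; d_1 = 6; h_1 = 8; cx_2 = 12; cy_2 = 9; cz_2 = 14.5; cx_3 = 3.5; cy_3 = 5; cz_3 = 7.5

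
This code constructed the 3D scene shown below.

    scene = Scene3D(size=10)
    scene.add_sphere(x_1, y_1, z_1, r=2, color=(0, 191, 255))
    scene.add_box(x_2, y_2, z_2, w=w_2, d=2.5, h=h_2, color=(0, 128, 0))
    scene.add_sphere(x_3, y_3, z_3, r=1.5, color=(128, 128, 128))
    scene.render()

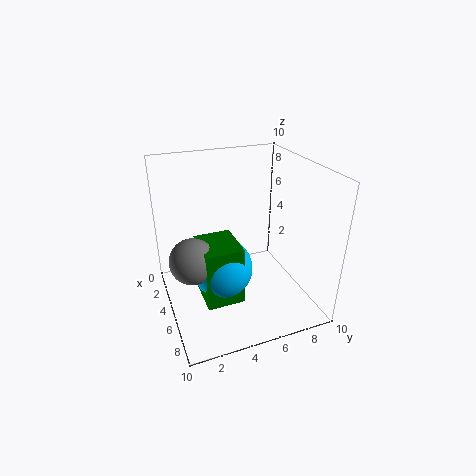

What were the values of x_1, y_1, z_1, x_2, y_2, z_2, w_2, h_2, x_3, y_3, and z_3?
x_1 = 6; y_1 = 3.5; z_1 = 3.5; x_2 = 4.5; y_2 = 2; z_2 = 1.5; w_2 = 3; h_2 = 4; x_3 = 6; y_3 = 1.5; z_3 = 4.5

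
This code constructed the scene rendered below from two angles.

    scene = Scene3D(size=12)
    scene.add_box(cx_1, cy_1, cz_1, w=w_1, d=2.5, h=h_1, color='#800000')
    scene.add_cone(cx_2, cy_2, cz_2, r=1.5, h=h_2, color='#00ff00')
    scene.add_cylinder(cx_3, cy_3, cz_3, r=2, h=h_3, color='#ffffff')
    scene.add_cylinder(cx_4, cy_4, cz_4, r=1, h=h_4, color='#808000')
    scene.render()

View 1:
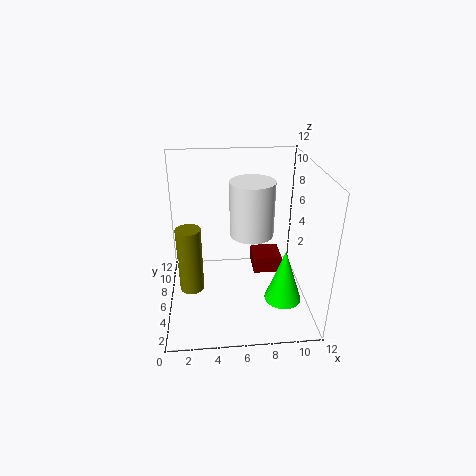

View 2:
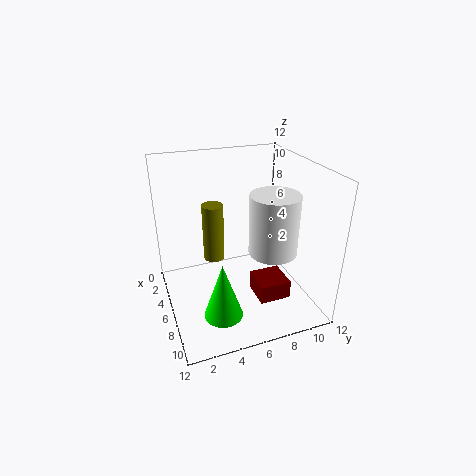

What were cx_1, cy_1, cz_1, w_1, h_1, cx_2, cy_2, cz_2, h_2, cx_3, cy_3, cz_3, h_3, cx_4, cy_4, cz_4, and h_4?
cx_1 = 7.5; cy_1 = 6.5; cz_1 = 2; w_1 = 2.5; h_1 = 1.5; cx_2 = 9.5; cy_2 = 3.5; cz_2 = 1.5; h_2 = 4.5; cx_3 = 7.5; cy_3 = 8.5; cz_3 = 5; h_3 = 5; cx_4 = 2; cy_4 = 5; cz_4 = 2; h_4 = 5.5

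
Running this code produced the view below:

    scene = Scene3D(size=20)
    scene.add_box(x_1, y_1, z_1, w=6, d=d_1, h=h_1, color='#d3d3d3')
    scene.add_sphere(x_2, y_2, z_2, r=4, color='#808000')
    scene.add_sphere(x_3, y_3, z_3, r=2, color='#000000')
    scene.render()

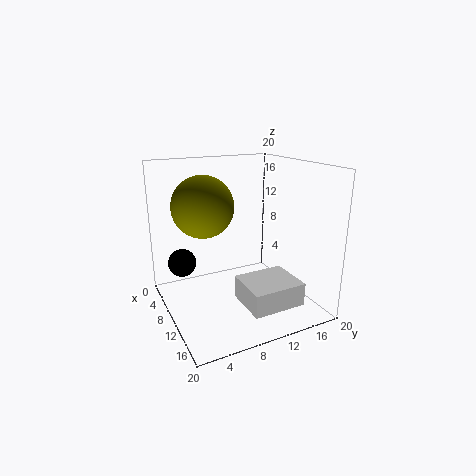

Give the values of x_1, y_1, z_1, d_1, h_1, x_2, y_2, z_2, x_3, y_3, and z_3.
x_1 = 13; y_1 = 8; z_1 = 3; d_1 = 7; h_1 = 3; x_2 = 10; y_2 = 5; z_2 = 15; x_3 = 6; y_3 = 3; z_3 = 6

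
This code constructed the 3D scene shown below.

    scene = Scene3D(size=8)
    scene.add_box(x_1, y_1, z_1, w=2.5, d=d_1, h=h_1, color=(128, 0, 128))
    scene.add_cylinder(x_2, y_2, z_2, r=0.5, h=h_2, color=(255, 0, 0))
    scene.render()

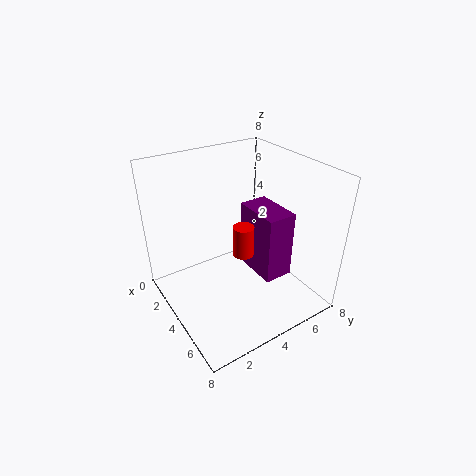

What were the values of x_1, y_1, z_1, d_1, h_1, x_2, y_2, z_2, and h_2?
x_1 = 4.25
y_1 = 4
z_1 = 2.75
d_1 = 1.5
h_1 = 3.5
x_2 = 6
y_2 = 3
z_2 = 4.5
h_2 = 1.5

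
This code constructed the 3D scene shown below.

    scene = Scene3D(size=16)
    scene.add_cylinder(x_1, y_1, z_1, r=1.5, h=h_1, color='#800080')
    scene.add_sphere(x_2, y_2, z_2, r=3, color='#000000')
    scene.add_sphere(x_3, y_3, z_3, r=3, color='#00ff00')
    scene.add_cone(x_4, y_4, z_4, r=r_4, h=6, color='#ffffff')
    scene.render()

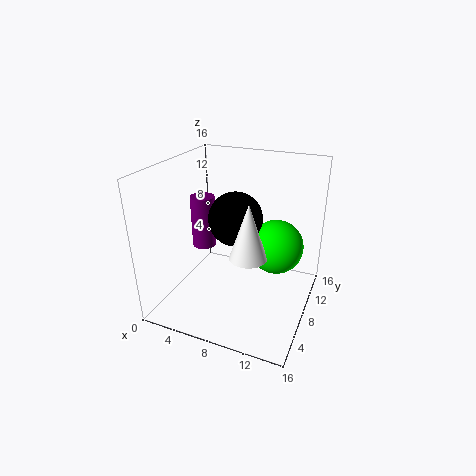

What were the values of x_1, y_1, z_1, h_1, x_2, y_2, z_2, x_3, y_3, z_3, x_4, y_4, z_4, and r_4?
x_1 = 2; y_1 = 11; z_1 = 4.5; h_1 = 6.5; x_2 = 7.5; y_2 = 8.5; z_2 = 10; x_3 = 12; y_3 = 9.5; z_3 = 7; x_4 = 10; y_4 = 6; z_4 = 7; r_4 = 2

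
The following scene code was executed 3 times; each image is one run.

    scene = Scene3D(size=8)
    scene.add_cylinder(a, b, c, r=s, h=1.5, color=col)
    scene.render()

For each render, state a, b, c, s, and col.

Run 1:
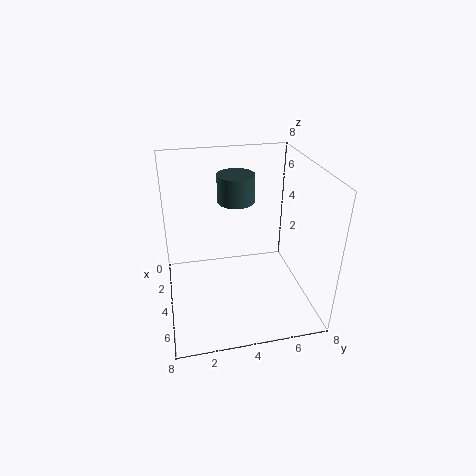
a = 3.5, b = 4, c = 6, s = 1, col = 'darkslategray'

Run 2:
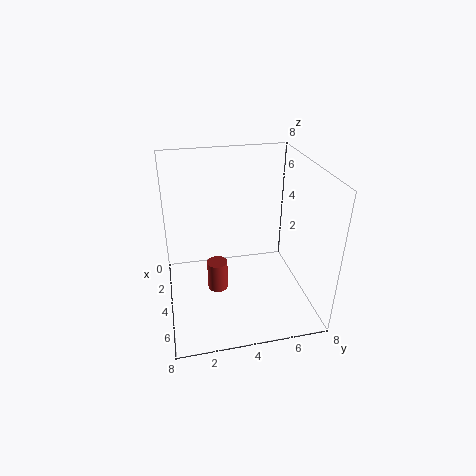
a = 6, b = 2.5, c = 2.5, s = 0.5, col = 'brown'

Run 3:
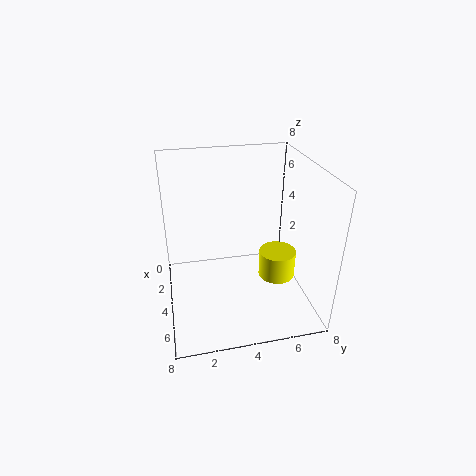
a = 5, b = 6, c = 2, s = 1, col = 'yellow'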